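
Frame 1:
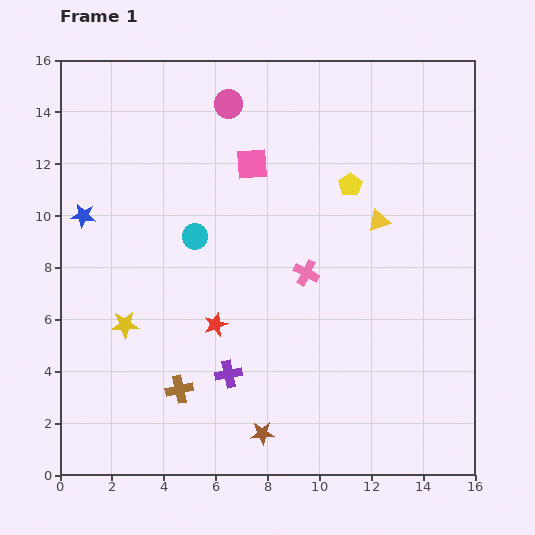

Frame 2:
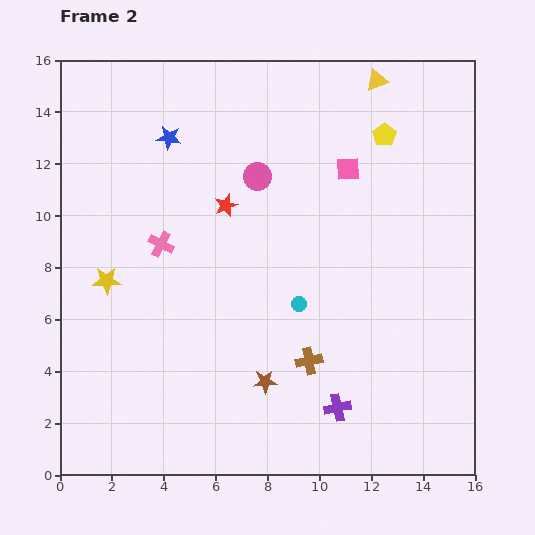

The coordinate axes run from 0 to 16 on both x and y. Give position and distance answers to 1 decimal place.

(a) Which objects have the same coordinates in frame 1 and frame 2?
none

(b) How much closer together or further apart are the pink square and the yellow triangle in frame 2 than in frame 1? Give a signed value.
-1.8

Distance in frame 1: 5.4. Distance in frame 2: 3.6.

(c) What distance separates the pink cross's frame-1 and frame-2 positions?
5.7

The pink cross moved from (9.5, 7.8) to (3.9, 8.9), a distance of √(5.6² + 1.1²) ≈ 5.7.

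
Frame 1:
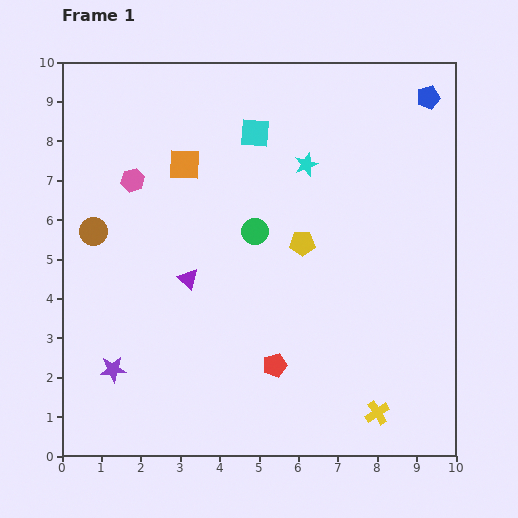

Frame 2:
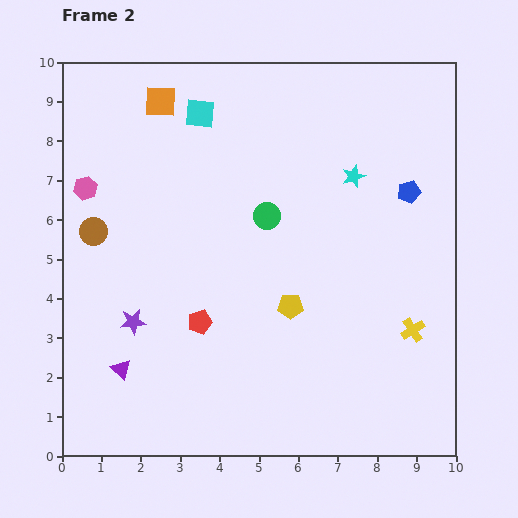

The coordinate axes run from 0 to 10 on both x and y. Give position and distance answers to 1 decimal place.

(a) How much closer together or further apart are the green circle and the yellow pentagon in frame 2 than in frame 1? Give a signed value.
+1.2

Distance in frame 1: 1.2. Distance in frame 2: 2.4.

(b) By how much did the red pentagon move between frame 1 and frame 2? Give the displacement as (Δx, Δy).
(-1.9, 1.1)

The red pentagon was at (5.4, 2.3) in frame 1 and (3.5, 3.4) in frame 2.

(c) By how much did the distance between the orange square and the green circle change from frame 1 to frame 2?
+1.5

Distance in frame 1: 2.5. Distance in frame 2: 4.0.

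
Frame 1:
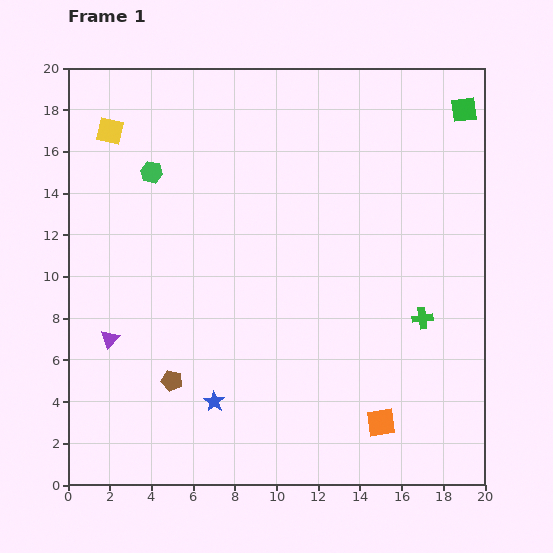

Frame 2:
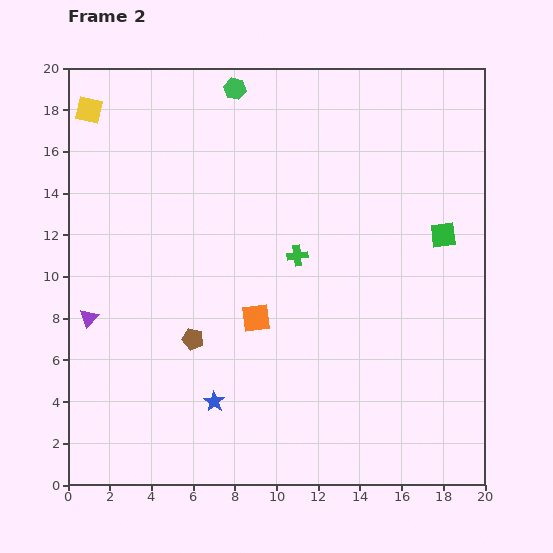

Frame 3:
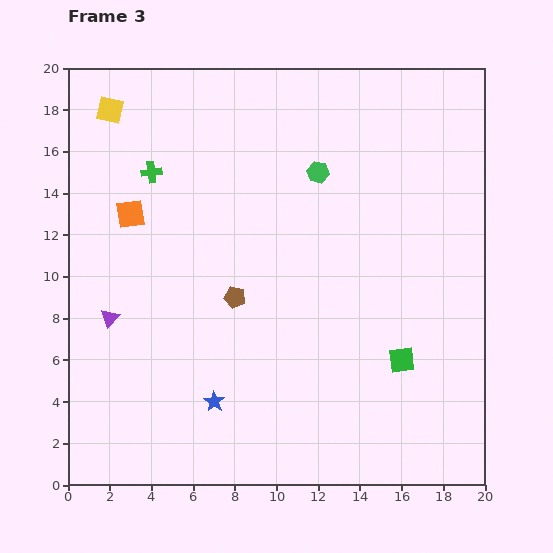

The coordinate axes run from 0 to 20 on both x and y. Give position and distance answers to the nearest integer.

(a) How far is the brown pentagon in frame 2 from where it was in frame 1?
2

The brown pentagon moved from (5, 5) to (6, 7), a distance of √(1² + 2²) ≈ 2.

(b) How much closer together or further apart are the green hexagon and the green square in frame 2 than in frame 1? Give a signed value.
-3

Distance in frame 1: 15. Distance in frame 2: 12.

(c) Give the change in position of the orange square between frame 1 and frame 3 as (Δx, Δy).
(-12, 10)

The orange square was at (15, 3) in frame 1 and (3, 13) in frame 3.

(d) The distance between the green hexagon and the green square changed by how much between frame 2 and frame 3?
-2

Distance in frame 2: 12. Distance in frame 3: 10.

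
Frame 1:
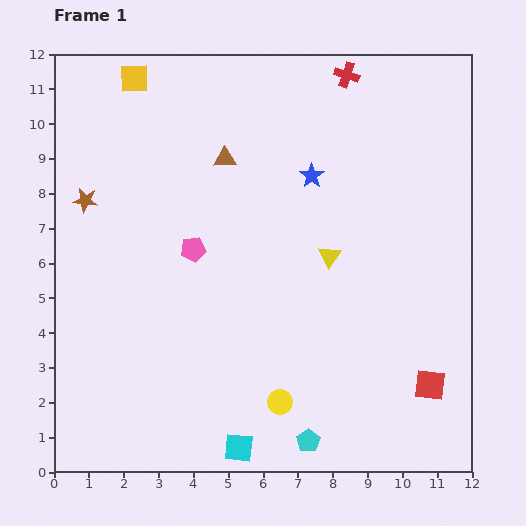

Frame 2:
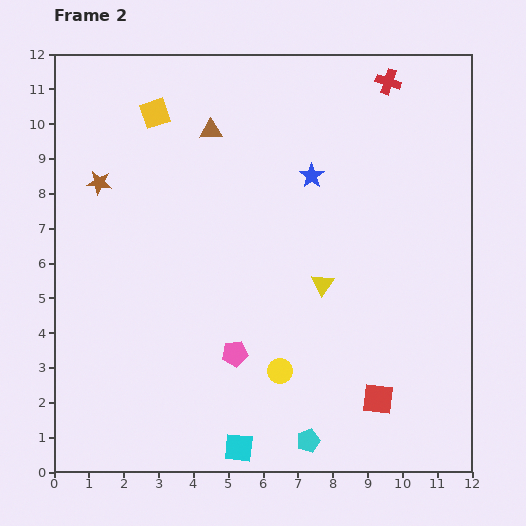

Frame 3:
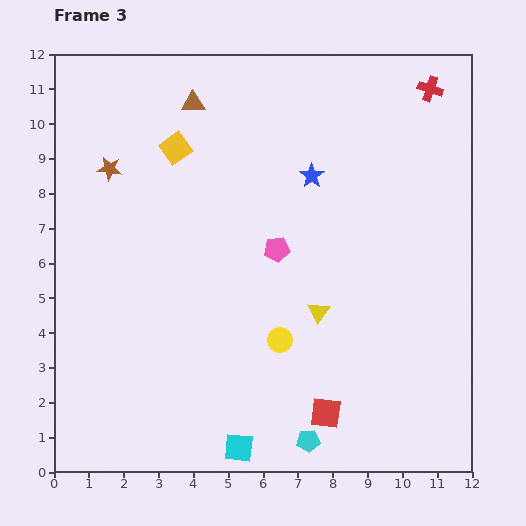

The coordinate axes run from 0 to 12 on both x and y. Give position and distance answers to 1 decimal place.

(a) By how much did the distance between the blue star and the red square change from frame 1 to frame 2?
-0.2

Distance in frame 1: 6.9. Distance in frame 2: 6.7.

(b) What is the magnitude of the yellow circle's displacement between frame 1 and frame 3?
1.8

The yellow circle moved from (6.5, 2.0) to (6.5, 3.8), a distance of √(0.0² + 1.8²) ≈ 1.8.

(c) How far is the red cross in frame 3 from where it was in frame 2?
1.2

The red cross moved from (9.6, 11.2) to (10.8, 11.0), a distance of √(1.2² + 0.2²) ≈ 1.2.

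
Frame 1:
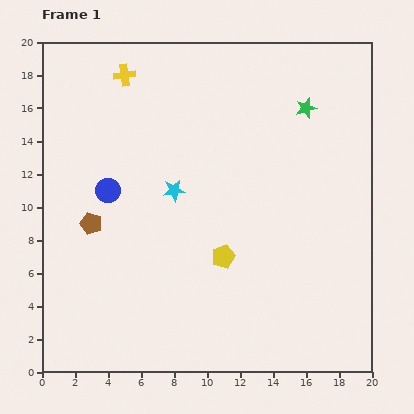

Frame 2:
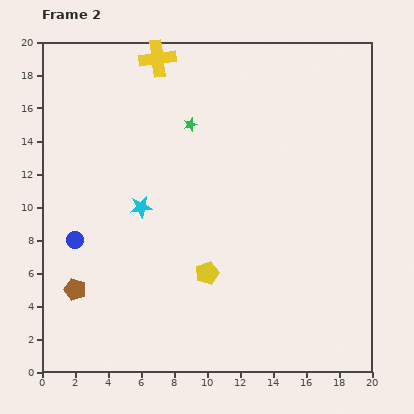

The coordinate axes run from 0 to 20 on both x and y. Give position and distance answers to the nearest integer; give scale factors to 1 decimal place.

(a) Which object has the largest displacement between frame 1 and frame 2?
the green star

(moved 7; next 4)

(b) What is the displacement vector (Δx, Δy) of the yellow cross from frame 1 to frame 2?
(2, 1)

The yellow cross was at (5, 18) in frame 1 and (7, 19) in frame 2.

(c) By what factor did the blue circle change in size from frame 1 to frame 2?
0.7×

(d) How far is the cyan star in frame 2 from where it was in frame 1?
2

The cyan star moved from (8, 11) to (6, 10), a distance of √(2² + 1²) ≈ 2.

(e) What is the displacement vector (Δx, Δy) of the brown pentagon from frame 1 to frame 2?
(-1, -4)

The brown pentagon was at (3, 9) in frame 1 and (2, 5) in frame 2.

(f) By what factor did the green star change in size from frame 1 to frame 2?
0.6×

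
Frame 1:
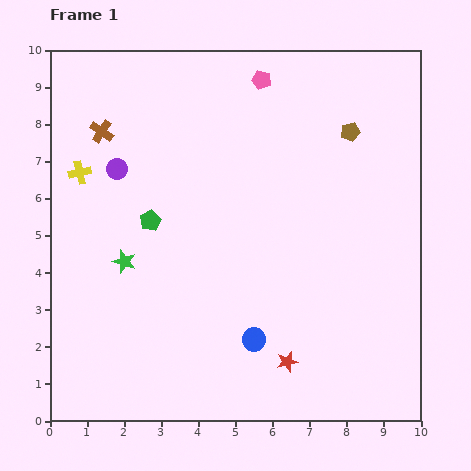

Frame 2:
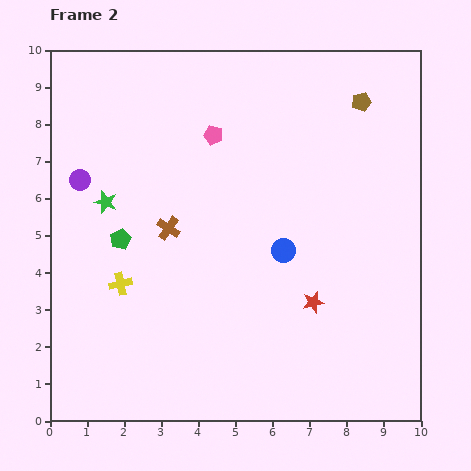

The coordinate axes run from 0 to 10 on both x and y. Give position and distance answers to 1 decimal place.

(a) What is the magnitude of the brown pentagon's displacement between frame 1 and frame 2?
0.9

The brown pentagon moved from (8.1, 7.8) to (8.4, 8.6), a distance of √(0.3² + 0.8²) ≈ 0.9.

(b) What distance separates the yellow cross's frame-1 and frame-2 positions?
3.2

The yellow cross moved from (0.8, 6.7) to (1.9, 3.7), a distance of √(1.1² + 3.0²) ≈ 3.2.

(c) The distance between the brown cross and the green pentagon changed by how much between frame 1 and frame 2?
-1.4

Distance in frame 1: 2.7. Distance in frame 2: 1.3.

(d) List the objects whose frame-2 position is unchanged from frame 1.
none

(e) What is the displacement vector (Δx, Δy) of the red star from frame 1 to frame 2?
(0.7, 1.6)

The red star was at (6.4, 1.6) in frame 1 and (7.1, 3.2) in frame 2.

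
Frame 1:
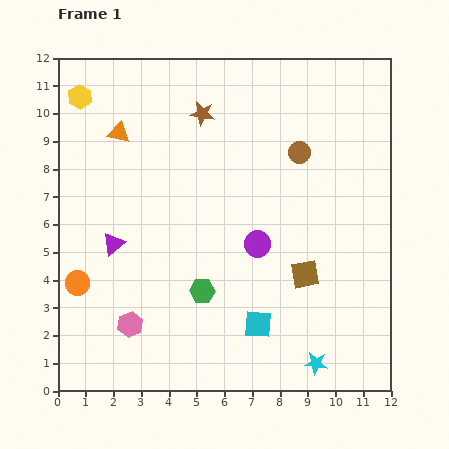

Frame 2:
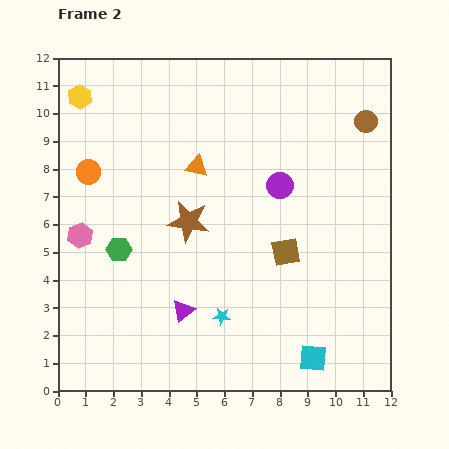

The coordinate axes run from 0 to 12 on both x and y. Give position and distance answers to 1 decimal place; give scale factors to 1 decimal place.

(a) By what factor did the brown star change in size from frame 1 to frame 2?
1.7×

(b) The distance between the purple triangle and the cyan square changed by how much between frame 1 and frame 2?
-1.0

Distance in frame 1: 6.0. Distance in frame 2: 5.0.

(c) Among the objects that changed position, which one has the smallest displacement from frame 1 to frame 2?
the brown square

(moved 1.1)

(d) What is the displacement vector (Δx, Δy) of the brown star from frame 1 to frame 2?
(-0.5, -3.9)

The brown star was at (5.2, 10.0) in frame 1 and (4.7, 6.1) in frame 2.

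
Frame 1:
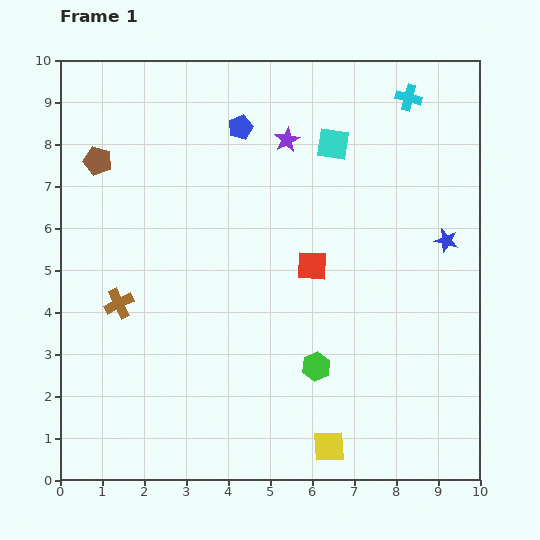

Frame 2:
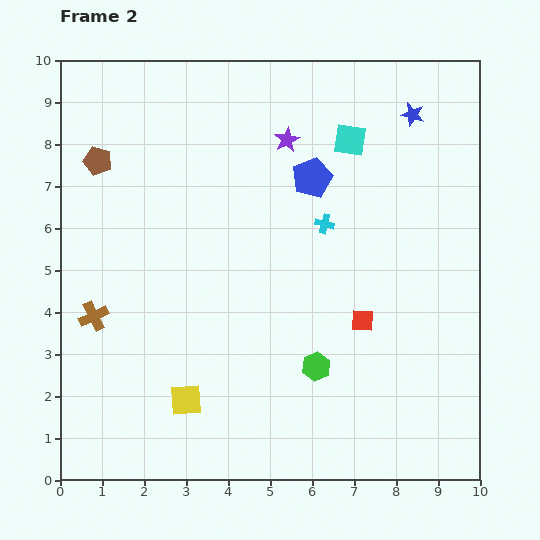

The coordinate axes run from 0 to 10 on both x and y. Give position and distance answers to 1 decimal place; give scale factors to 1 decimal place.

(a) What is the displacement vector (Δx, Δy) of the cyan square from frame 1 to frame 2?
(0.4, 0.1)

The cyan square was at (6.5, 8.0) in frame 1 and (6.9, 8.1) in frame 2.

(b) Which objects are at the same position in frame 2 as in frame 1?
the purple star, the brown pentagon, the green hexagon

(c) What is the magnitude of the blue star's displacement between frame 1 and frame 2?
3.1

The blue star moved from (9.2, 5.7) to (8.4, 8.7), a distance of √(0.8² + 3.0²) ≈ 3.1.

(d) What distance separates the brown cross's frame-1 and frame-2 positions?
0.7

The brown cross moved from (1.4, 4.2) to (0.8, 3.9), a distance of √(0.6² + 0.3²) ≈ 0.7.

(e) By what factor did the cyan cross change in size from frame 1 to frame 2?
0.7×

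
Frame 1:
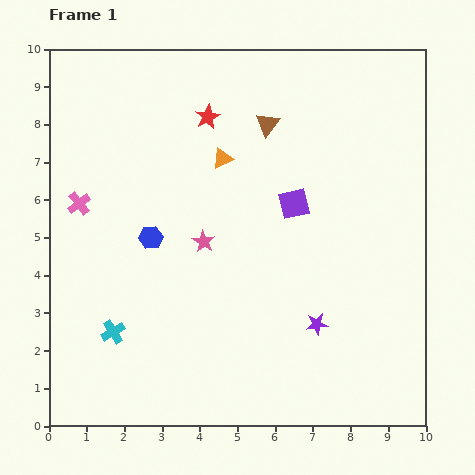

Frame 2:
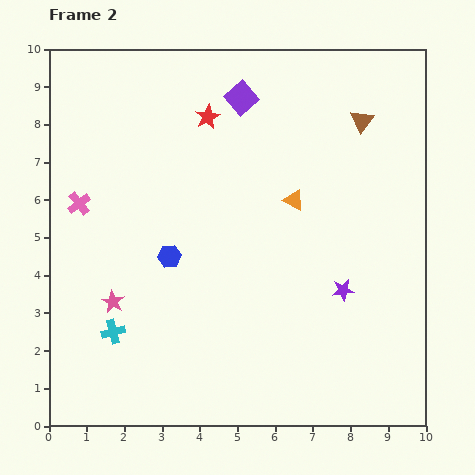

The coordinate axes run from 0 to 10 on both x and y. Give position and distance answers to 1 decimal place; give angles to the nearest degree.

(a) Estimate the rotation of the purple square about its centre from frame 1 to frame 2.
28° counter-clockwise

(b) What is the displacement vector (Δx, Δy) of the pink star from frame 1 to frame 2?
(-2.4, -1.6)

The pink star was at (4.1, 4.9) in frame 1 and (1.7, 3.3) in frame 2.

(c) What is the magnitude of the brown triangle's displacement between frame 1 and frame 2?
2.5

The brown triangle moved from (5.8, 8.0) to (8.3, 8.1), a distance of √(2.5² + 0.1²) ≈ 2.5.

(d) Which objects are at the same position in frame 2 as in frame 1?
the pink cross, the cyan cross, the red star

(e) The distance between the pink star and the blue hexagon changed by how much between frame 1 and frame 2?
+0.5

Distance in frame 1: 1.4. Distance in frame 2: 1.9.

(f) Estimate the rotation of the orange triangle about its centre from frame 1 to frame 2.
52° clockwise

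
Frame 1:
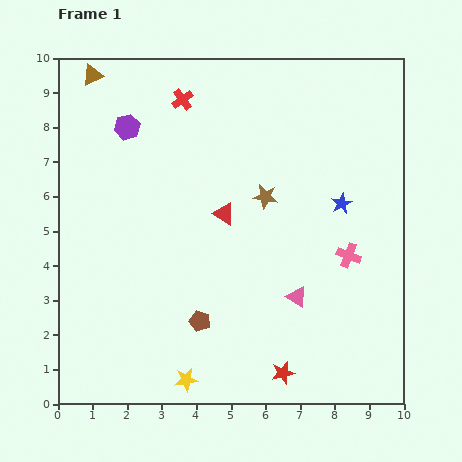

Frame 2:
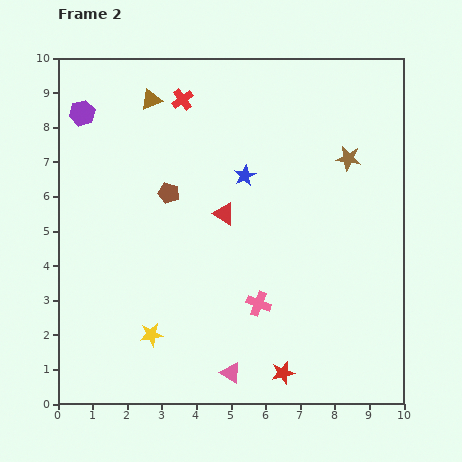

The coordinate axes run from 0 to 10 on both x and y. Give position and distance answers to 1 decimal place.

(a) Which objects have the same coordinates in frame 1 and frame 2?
the red cross, the red star, the red triangle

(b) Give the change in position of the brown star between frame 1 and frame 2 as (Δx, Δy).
(2.4, 1.1)

The brown star was at (6.0, 6.0) in frame 1 and (8.4, 7.1) in frame 2.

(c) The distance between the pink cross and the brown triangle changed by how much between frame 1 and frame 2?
-2.3

Distance in frame 1: 9.0. Distance in frame 2: 6.7.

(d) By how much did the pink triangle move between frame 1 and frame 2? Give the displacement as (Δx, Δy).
(-1.9, -2.2)

The pink triangle was at (6.9, 3.1) in frame 1 and (5.0, 0.9) in frame 2.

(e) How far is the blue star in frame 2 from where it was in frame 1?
2.9

The blue star moved from (8.2, 5.8) to (5.4, 6.6), a distance of √(2.8² + 0.8²) ≈ 2.9.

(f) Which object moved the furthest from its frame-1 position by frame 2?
the brown pentagon

(moved 3.8; next 3.0)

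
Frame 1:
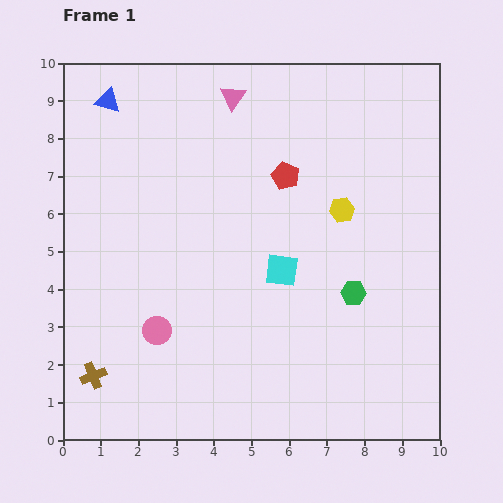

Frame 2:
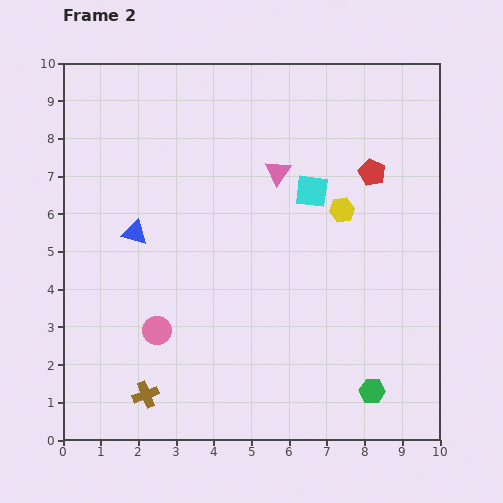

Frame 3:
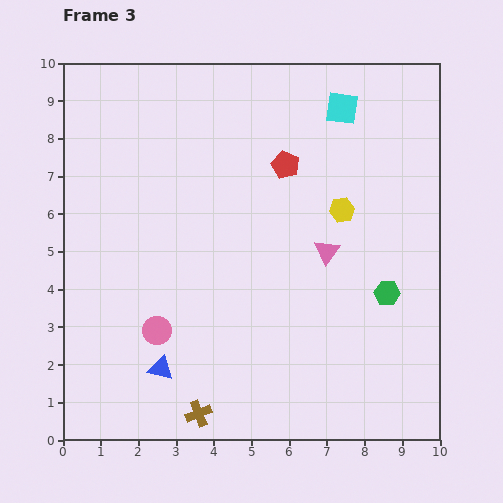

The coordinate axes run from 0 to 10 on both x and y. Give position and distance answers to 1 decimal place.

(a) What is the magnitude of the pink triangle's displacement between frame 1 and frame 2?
2.3

The pink triangle moved from (4.5, 9.1) to (5.7, 7.1), a distance of √(1.2² + 2.0²) ≈ 2.3.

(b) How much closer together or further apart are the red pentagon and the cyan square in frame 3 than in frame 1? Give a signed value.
-0.4

Distance in frame 1: 2.5. Distance in frame 3: 2.1.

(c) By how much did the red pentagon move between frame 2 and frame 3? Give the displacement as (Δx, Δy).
(-2.3, 0.2)

The red pentagon was at (8.2, 7.1) in frame 2 and (5.9, 7.3) in frame 3.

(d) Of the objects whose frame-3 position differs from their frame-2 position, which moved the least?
the brown cross

(moved 1.5)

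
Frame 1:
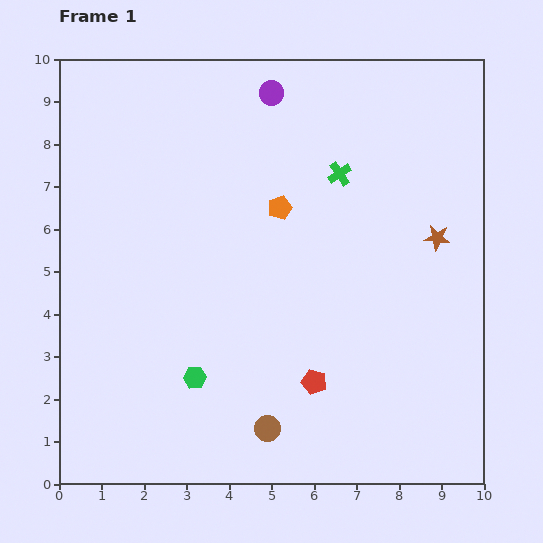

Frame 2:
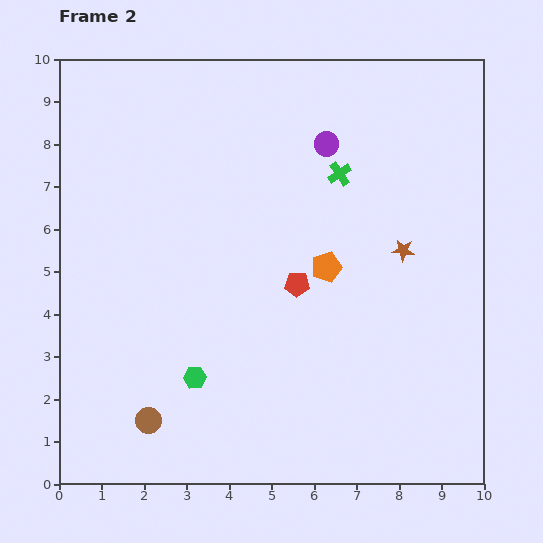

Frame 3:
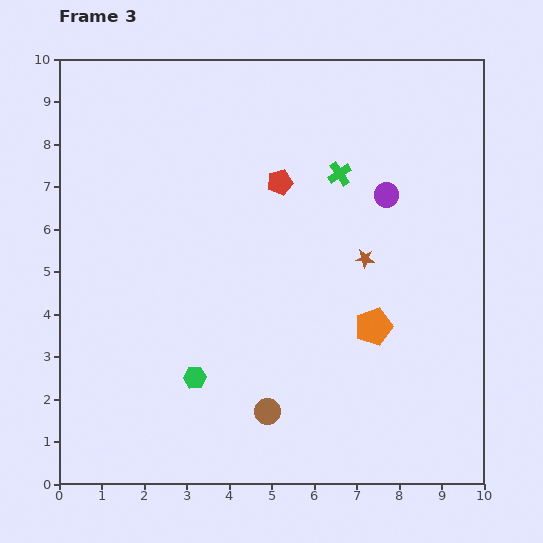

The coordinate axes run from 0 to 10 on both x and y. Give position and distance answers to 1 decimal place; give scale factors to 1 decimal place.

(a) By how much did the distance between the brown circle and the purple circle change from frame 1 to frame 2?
-0.2

Distance in frame 1: 7.9. Distance in frame 2: 7.7.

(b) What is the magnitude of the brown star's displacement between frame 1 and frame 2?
0.9

The brown star moved from (8.9, 5.8) to (8.1, 5.5), a distance of √(0.8² + 0.3²) ≈ 0.9.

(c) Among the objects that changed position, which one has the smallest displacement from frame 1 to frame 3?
the brown circle

(moved 0.4)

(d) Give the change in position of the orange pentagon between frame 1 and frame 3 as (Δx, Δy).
(2.2, -2.8)

The orange pentagon was at (5.2, 6.5) in frame 1 and (7.4, 3.7) in frame 3.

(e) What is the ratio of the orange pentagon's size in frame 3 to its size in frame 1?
1.6×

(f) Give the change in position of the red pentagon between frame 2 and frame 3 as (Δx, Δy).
(-0.4, 2.4)

The red pentagon was at (5.6, 4.7) in frame 2 and (5.2, 7.1) in frame 3.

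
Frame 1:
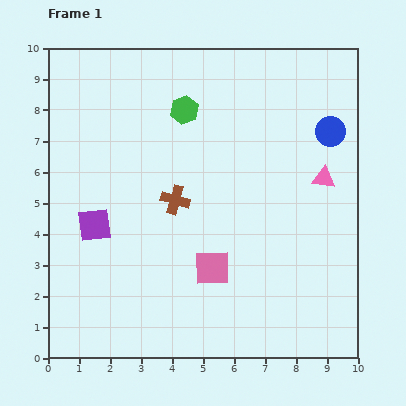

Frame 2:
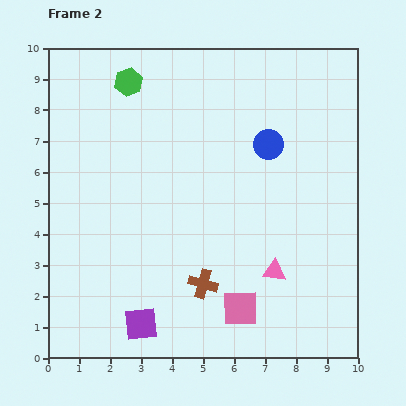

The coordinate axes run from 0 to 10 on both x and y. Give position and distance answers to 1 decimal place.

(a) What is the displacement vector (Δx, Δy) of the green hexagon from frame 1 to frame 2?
(-1.8, 0.9)

The green hexagon was at (4.4, 8.0) in frame 1 and (2.6, 8.9) in frame 2.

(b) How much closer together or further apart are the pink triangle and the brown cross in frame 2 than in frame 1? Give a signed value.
-2.6

Distance in frame 1: 4.9. Distance in frame 2: 2.3.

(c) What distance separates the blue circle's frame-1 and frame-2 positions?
2.0

The blue circle moved from (9.1, 7.3) to (7.1, 6.9), a distance of √(2.0² + 0.4²) ≈ 2.0.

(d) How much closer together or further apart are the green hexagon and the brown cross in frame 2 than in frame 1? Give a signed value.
+4.0

Distance in frame 1: 2.9. Distance in frame 2: 6.9.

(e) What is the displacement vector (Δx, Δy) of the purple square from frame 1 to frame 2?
(1.5, -3.2)

The purple square was at (1.5, 4.3) in frame 1 and (3.0, 1.1) in frame 2.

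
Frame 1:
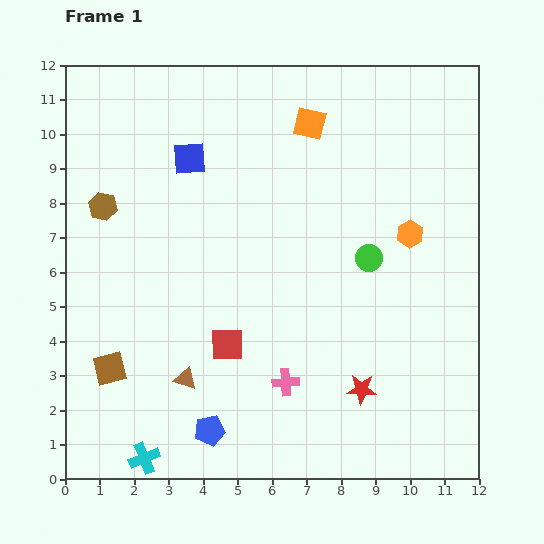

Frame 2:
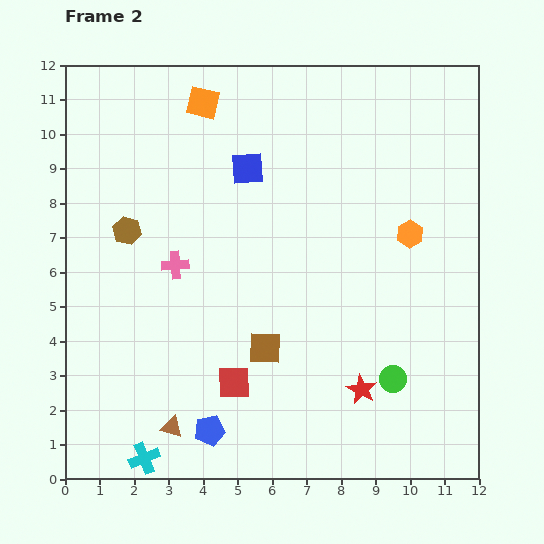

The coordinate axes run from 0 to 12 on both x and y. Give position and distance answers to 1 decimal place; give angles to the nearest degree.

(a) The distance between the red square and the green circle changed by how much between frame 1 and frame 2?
-0.2

Distance in frame 1: 4.8. Distance in frame 2: 4.6.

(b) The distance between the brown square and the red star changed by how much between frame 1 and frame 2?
-4.3

Distance in frame 1: 7.3. Distance in frame 2: 3.0.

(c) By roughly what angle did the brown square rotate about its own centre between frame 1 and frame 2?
17° clockwise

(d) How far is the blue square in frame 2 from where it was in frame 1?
1.7

The blue square moved from (3.6, 9.3) to (5.3, 9.0), a distance of √(1.7² + 0.3²) ≈ 1.7.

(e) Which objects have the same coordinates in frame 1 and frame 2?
the blue pentagon, the orange hexagon, the cyan cross, the red star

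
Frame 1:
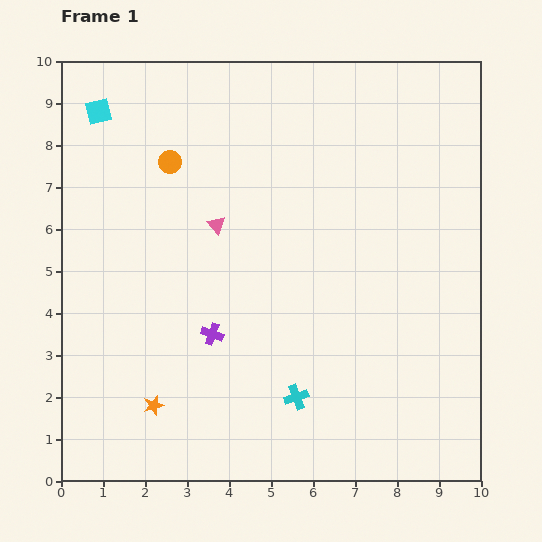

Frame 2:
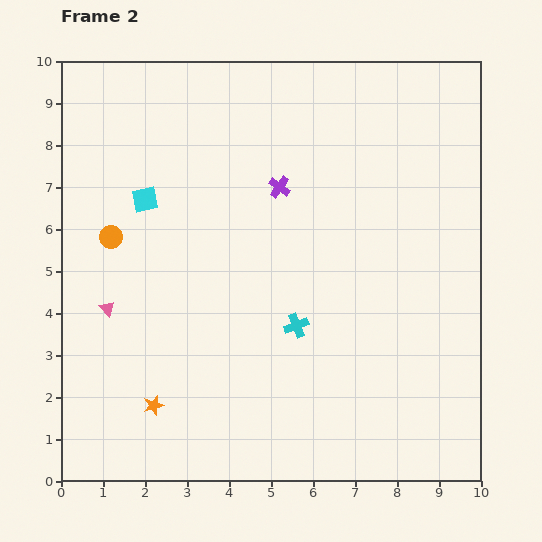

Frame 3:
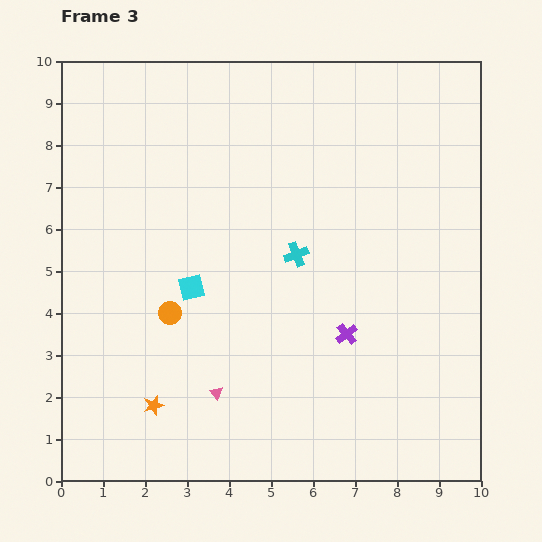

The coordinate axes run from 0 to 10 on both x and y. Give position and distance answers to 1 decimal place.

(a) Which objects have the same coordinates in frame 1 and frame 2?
the orange star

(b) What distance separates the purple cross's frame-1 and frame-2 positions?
3.8

The purple cross moved from (3.6, 3.5) to (5.2, 7.0), a distance of √(1.6² + 3.5²) ≈ 3.8.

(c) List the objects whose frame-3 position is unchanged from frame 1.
the orange star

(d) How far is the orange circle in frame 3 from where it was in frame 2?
2.3

The orange circle moved from (1.2, 5.8) to (2.6, 4.0), a distance of √(1.4² + 1.8²) ≈ 2.3.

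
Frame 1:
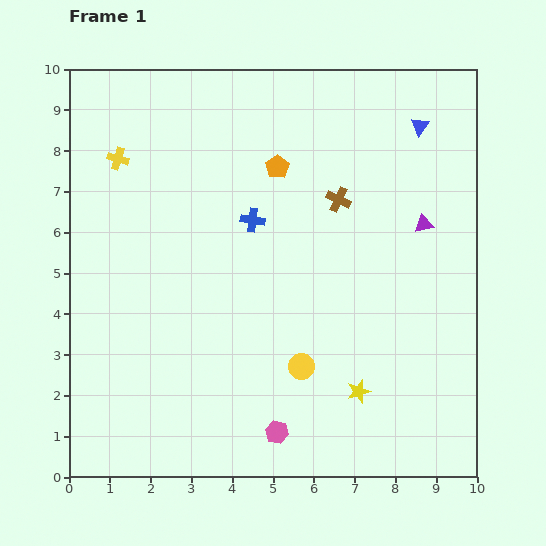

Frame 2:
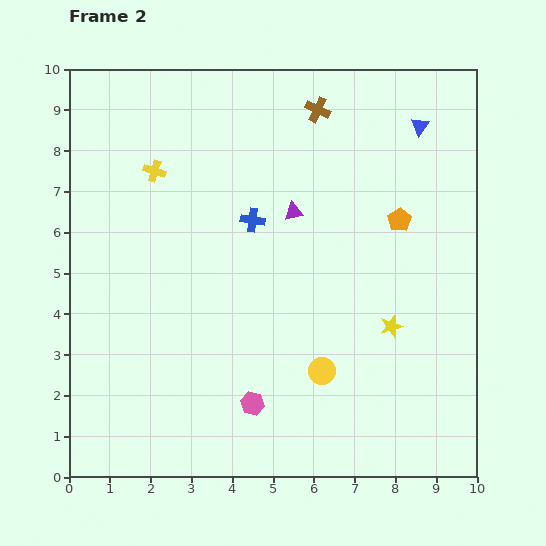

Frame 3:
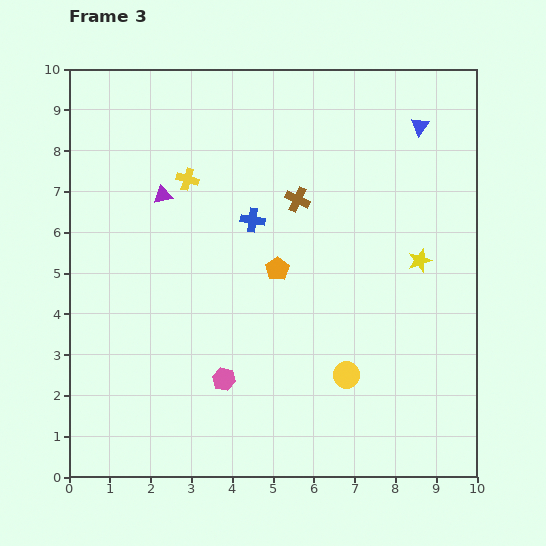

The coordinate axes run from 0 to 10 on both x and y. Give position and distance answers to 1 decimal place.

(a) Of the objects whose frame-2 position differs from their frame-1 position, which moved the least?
the yellow circle

(moved 0.5)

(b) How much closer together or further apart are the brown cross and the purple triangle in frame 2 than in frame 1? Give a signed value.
+0.4

Distance in frame 1: 2.2. Distance in frame 2: 2.6.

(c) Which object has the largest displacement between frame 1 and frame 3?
the purple triangle

(moved 6.4; next 3.5)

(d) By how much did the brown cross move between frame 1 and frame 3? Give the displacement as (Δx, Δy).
(-1.0, 0.0)

The brown cross was at (6.6, 6.8) in frame 1 and (5.6, 6.8) in frame 3.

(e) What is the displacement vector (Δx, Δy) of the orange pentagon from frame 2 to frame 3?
(-3.0, -1.2)

The orange pentagon was at (8.1, 6.3) in frame 2 and (5.1, 5.1) in frame 3.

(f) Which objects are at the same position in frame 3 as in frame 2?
the blue cross, the blue triangle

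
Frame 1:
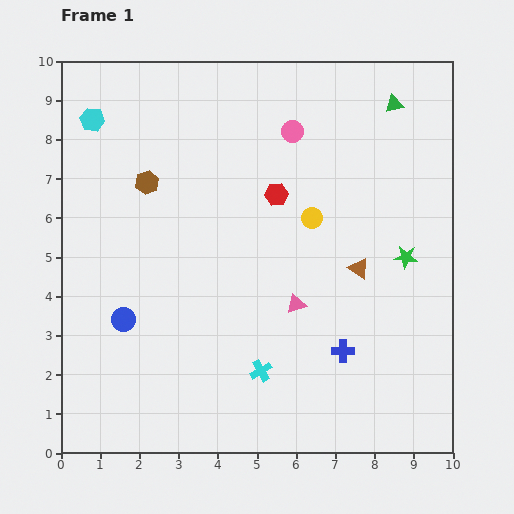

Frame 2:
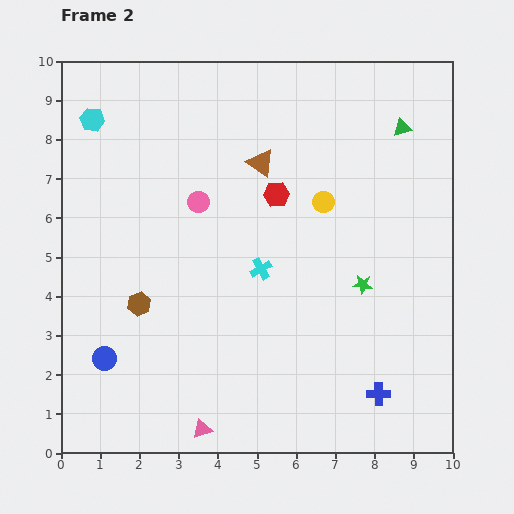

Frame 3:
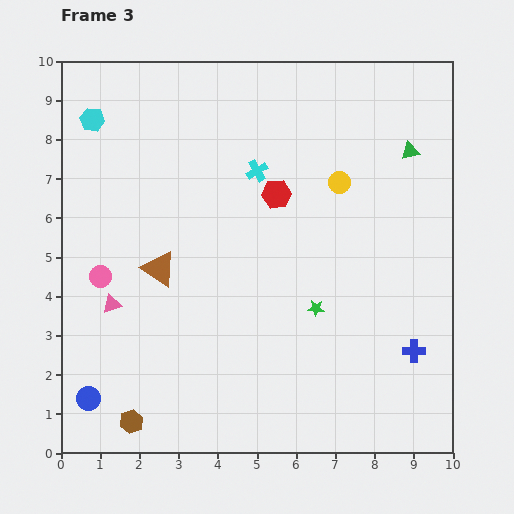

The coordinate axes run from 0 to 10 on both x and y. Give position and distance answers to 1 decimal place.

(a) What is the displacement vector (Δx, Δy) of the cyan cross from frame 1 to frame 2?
(0.0, 2.6)

The cyan cross was at (5.1, 2.1) in frame 1 and (5.1, 4.7) in frame 2.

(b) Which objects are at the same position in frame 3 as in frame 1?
the red hexagon, the cyan hexagon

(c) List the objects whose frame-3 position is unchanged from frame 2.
the red hexagon, the cyan hexagon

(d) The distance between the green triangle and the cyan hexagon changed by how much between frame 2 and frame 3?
+0.2

Distance in frame 2: 7.9. Distance in frame 3: 8.1.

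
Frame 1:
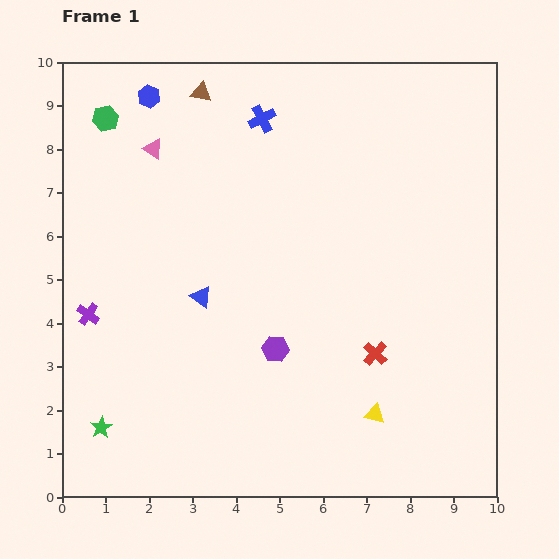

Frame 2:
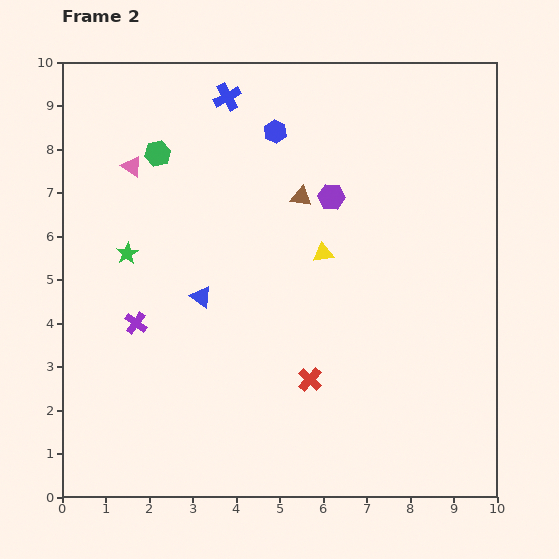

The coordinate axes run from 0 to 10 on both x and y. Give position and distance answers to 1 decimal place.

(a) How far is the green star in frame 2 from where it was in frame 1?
4.0

The green star moved from (0.9, 1.6) to (1.5, 5.6), a distance of √(0.6² + 4.0²) ≈ 4.0.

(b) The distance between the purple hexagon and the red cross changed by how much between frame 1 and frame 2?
+1.9

Distance in frame 1: 2.3. Distance in frame 2: 4.2.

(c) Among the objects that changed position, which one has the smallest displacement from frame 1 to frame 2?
the pink triangle

(moved 0.6)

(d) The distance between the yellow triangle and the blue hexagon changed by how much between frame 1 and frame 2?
-6.0

Distance in frame 1: 9.0. Distance in frame 2: 3.0.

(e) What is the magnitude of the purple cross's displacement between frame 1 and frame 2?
1.1

The purple cross moved from (0.6, 4.2) to (1.7, 4.0), a distance of √(1.1² + 0.2²) ≈ 1.1.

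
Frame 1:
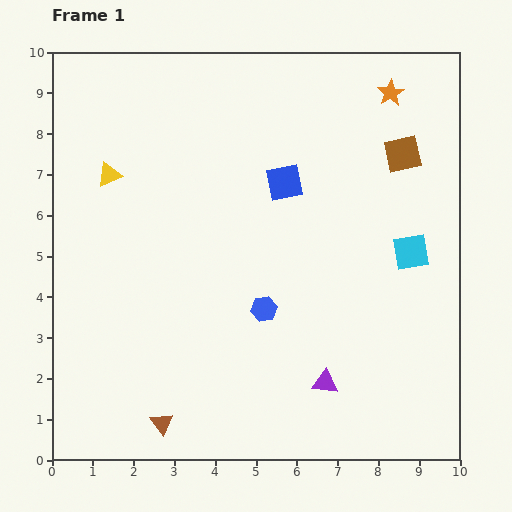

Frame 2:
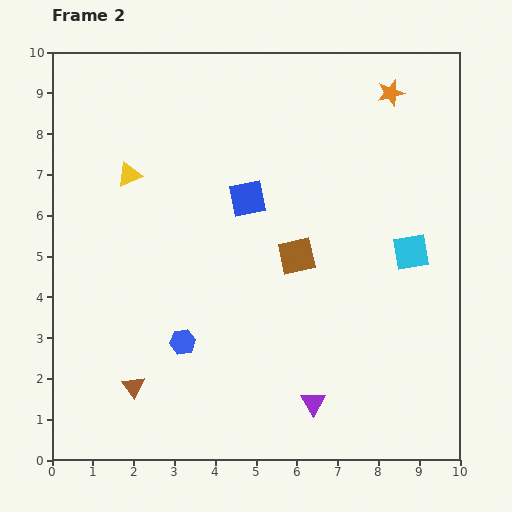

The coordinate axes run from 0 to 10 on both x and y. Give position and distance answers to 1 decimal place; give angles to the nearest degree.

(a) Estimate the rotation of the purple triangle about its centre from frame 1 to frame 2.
54° clockwise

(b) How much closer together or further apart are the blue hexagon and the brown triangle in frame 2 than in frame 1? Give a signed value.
-2.2

Distance in frame 1: 3.8. Distance in frame 2: 1.6.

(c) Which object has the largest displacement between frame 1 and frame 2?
the brown square

(moved 3.6; next 2.2)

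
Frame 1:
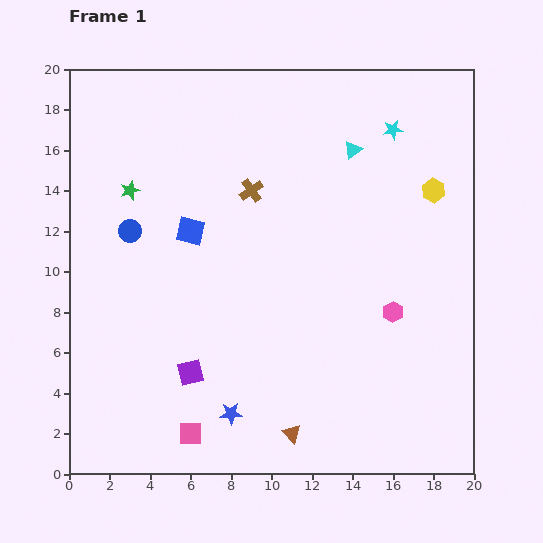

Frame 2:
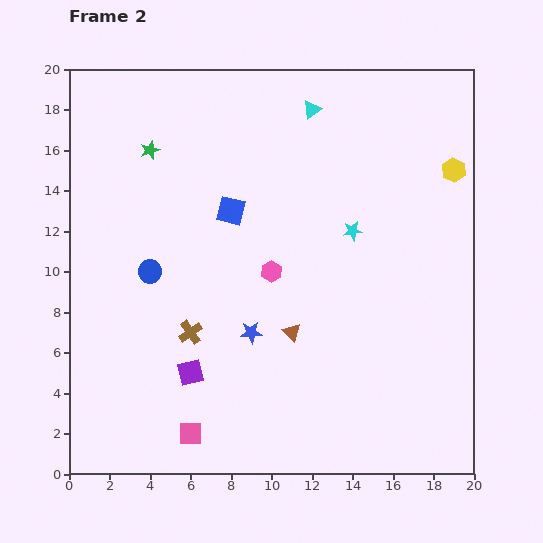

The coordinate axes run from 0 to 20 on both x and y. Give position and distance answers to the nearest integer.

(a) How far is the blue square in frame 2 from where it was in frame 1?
2

The blue square moved from (6, 12) to (8, 13), a distance of √(2² + 1²) ≈ 2.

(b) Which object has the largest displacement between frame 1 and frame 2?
the brown cross

(moved 8; next 6)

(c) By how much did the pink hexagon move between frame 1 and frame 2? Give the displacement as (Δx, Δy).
(-6, 2)

The pink hexagon was at (16, 8) in frame 1 and (10, 10) in frame 2.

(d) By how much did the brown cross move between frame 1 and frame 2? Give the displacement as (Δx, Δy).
(-3, -7)

The brown cross was at (9, 14) in frame 1 and (6, 7) in frame 2.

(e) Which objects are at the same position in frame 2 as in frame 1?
the purple square, the pink square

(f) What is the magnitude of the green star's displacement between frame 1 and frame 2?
2

The green star moved from (3, 14) to (4, 16), a distance of √(1² + 2²) ≈ 2.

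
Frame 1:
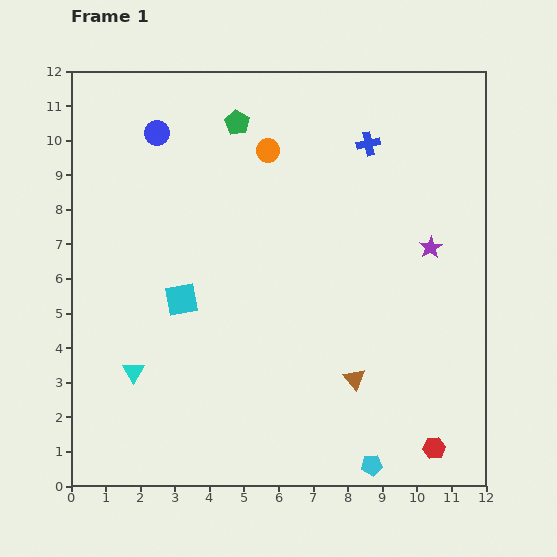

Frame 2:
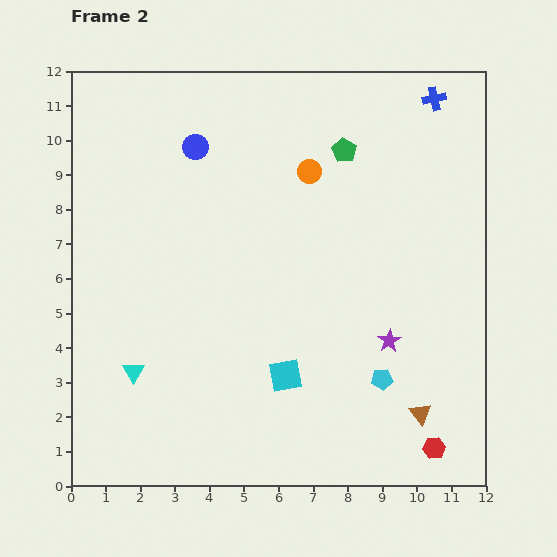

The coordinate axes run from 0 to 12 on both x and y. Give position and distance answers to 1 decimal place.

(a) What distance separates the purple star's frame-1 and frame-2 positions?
3.0

The purple star moved from (10.4, 6.9) to (9.2, 4.2), a distance of √(1.2² + 2.7²) ≈ 3.0.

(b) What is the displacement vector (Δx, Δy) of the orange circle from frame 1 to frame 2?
(1.2, -0.6)

The orange circle was at (5.7, 9.7) in frame 1 and (6.9, 9.1) in frame 2.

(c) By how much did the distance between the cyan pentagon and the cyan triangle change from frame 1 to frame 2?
-0.2

Distance in frame 1: 7.4. Distance in frame 2: 7.2.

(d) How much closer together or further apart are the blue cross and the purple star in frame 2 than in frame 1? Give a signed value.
+3.6

Distance in frame 1: 3.5. Distance in frame 2: 7.1.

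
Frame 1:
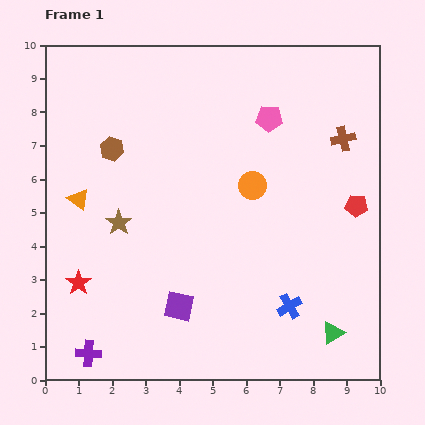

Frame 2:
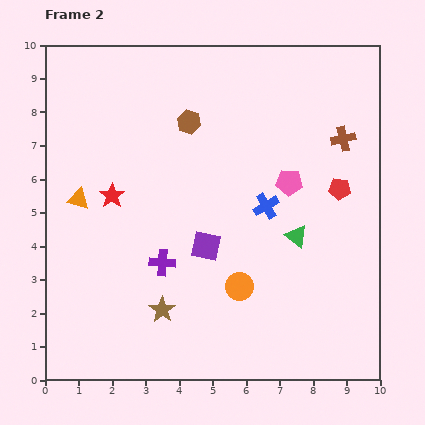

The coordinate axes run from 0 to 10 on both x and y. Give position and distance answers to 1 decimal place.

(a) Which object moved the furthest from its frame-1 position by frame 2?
the purple cross

(moved 3.5; next 3.1)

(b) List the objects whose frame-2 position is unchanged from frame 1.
the brown cross, the orange triangle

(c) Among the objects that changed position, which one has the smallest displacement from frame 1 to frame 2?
the red pentagon

(moved 0.7)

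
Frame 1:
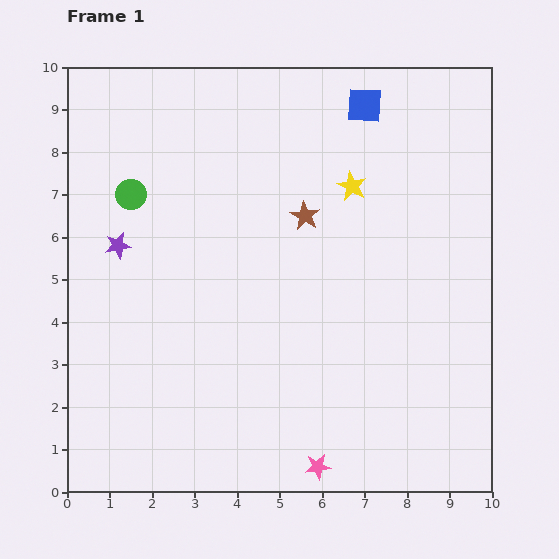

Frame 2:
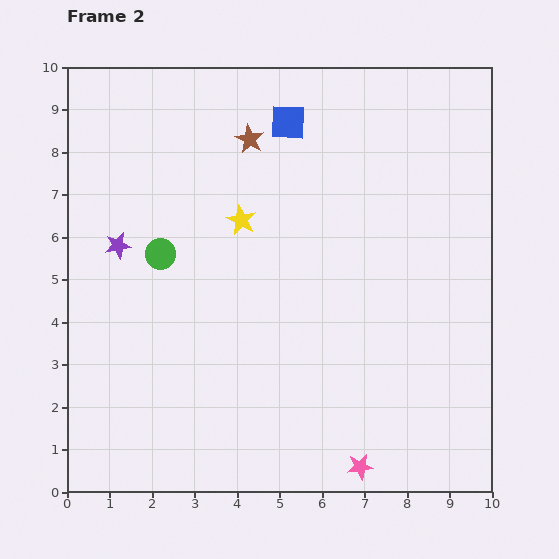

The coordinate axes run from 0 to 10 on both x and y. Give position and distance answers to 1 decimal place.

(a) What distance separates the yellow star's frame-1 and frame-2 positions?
2.7

The yellow star moved from (6.7, 7.2) to (4.1, 6.4), a distance of √(2.6² + 0.8²) ≈ 2.7.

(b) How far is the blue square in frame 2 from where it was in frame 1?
1.8

The blue square moved from (7.0, 9.1) to (5.2, 8.7), a distance of √(1.8² + 0.4²) ≈ 1.8.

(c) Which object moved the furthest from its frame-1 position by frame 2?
the yellow star

(moved 2.7; next 2.2)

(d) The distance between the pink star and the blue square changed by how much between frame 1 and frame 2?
-0.3

Distance in frame 1: 8.6. Distance in frame 2: 8.3.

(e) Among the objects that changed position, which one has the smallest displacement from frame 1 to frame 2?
the pink star

(moved 1.0)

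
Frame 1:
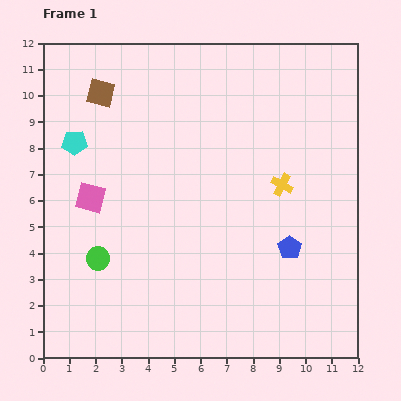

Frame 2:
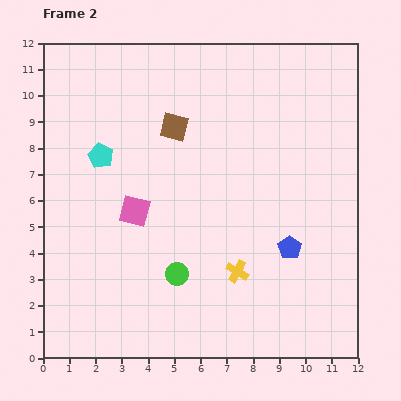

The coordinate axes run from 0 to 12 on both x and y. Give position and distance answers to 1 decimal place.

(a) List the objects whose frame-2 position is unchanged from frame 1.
the blue pentagon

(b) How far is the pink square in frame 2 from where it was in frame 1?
1.8

The pink square moved from (1.8, 6.1) to (3.5, 5.6), a distance of √(1.7² + 0.5²) ≈ 1.8.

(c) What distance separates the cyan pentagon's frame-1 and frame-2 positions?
1.1

The cyan pentagon moved from (1.2, 8.2) to (2.2, 7.7), a distance of √(1.0² + 0.5²) ≈ 1.1.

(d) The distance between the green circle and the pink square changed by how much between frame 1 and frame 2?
+0.6

Distance in frame 1: 2.3. Distance in frame 2: 2.9.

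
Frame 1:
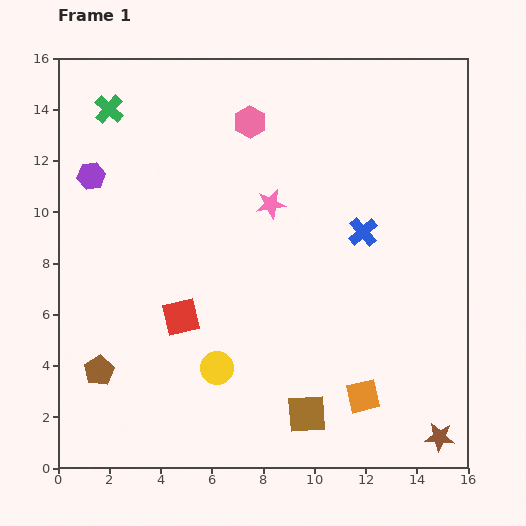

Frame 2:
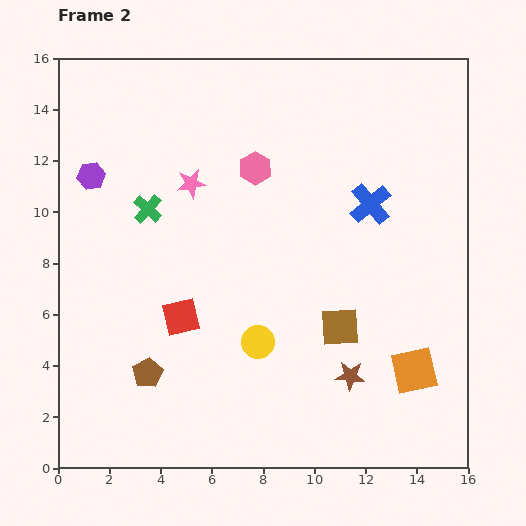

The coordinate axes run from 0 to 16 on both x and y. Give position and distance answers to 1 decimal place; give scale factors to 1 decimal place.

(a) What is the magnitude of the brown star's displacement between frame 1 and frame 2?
4.2

The brown star moved from (14.9, 1.2) to (11.4, 3.6), a distance of √(3.5² + 2.4²) ≈ 4.2.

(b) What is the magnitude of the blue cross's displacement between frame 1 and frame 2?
1.1

The blue cross moved from (11.9, 9.2) to (12.2, 10.3), a distance of √(0.3² + 1.1²) ≈ 1.1.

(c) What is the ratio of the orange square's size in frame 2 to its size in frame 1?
1.4×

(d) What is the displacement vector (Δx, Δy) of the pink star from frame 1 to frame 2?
(-3.1, 0.8)

The pink star was at (8.3, 10.3) in frame 1 and (5.2, 11.1) in frame 2.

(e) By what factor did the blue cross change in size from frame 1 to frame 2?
1.4×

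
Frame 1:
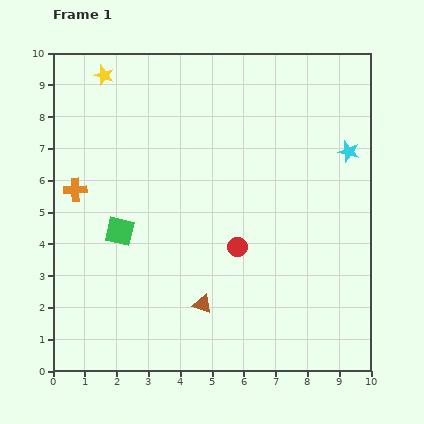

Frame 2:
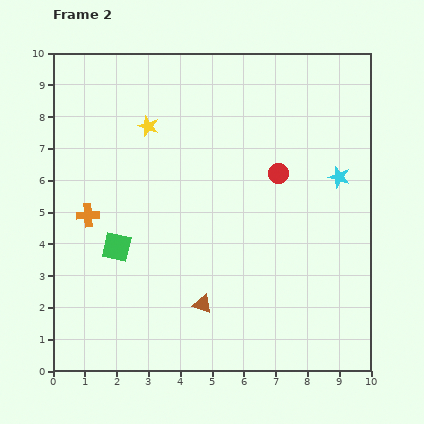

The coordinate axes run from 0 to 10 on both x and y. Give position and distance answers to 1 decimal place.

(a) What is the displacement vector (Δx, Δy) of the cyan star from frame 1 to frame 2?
(-0.3, -0.8)

The cyan star was at (9.3, 6.9) in frame 1 and (9.0, 6.1) in frame 2.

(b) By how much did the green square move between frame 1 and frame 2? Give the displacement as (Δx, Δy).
(-0.1, -0.5)

The green square was at (2.1, 4.4) in frame 1 and (2.0, 3.9) in frame 2.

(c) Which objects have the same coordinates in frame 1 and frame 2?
the brown triangle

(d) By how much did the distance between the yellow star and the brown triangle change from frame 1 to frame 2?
-1.9

Distance in frame 1: 7.8. Distance in frame 2: 5.9.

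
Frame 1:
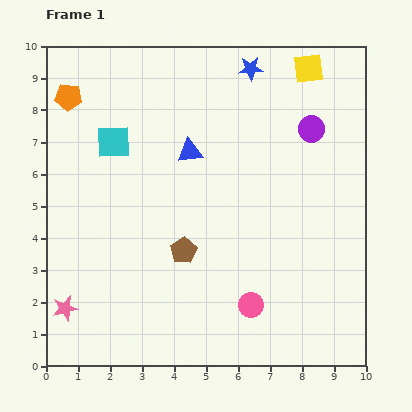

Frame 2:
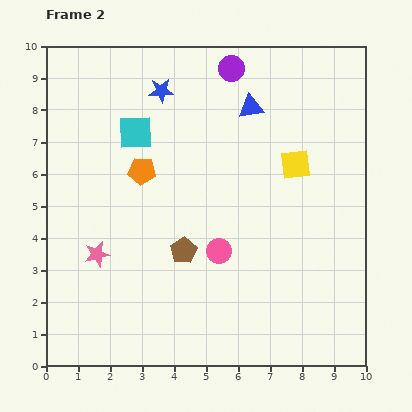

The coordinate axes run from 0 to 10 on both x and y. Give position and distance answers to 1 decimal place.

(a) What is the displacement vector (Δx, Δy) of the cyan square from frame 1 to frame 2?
(0.7, 0.3)

The cyan square was at (2.1, 7.0) in frame 1 and (2.8, 7.3) in frame 2.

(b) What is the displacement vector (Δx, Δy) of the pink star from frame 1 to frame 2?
(1.0, 1.7)

The pink star was at (0.6, 1.8) in frame 1 and (1.6, 3.5) in frame 2.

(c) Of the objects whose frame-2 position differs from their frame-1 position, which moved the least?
the cyan square

(moved 0.8)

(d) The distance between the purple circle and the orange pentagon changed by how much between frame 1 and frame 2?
-3.4

Distance in frame 1: 7.7. Distance in frame 2: 4.3.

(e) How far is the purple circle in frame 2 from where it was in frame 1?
3.1

The purple circle moved from (8.3, 7.4) to (5.8, 9.3), a distance of √(2.5² + 1.9²) ≈ 3.1.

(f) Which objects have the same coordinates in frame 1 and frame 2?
the brown pentagon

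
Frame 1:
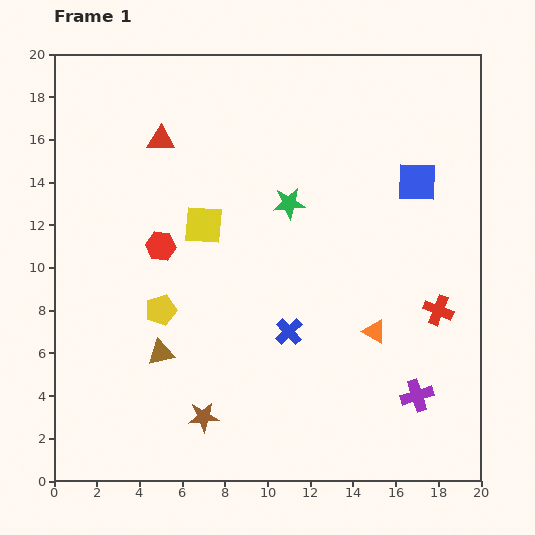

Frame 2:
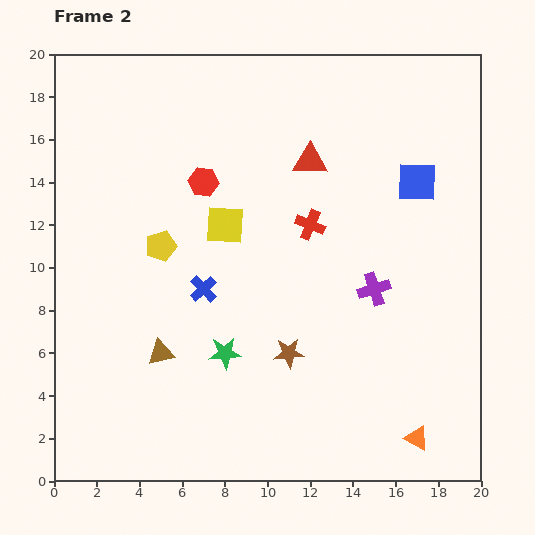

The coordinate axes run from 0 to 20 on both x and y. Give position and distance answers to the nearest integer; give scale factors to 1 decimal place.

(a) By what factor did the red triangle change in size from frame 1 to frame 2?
1.3×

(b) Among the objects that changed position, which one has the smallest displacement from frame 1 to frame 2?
the yellow square

(moved 1)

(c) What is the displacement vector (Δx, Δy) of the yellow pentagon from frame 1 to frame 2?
(0, 3)

The yellow pentagon was at (5, 8) in frame 1 and (5, 11) in frame 2.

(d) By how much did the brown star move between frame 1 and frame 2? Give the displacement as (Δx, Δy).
(4, 3)

The brown star was at (7, 3) in frame 1 and (11, 6) in frame 2.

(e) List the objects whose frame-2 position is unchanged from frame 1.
the brown triangle, the blue square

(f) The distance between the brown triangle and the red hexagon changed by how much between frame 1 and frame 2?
+3

Distance in frame 1: 5. Distance in frame 2: 8.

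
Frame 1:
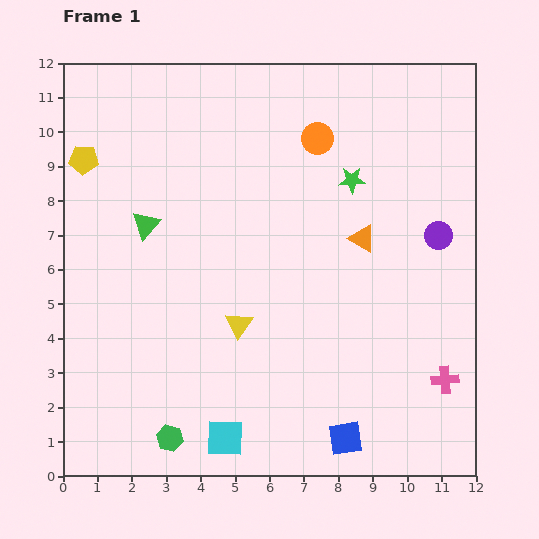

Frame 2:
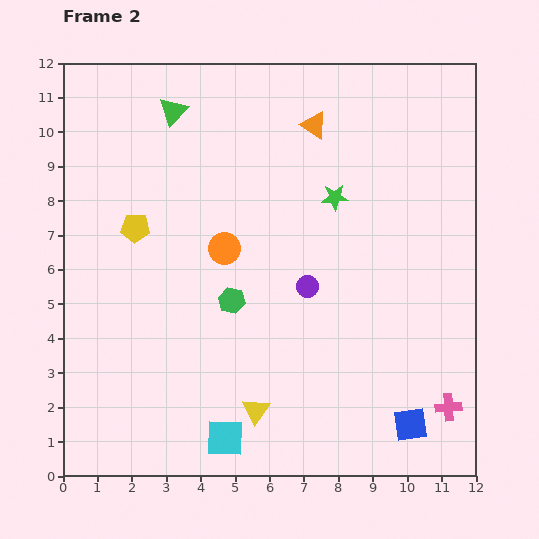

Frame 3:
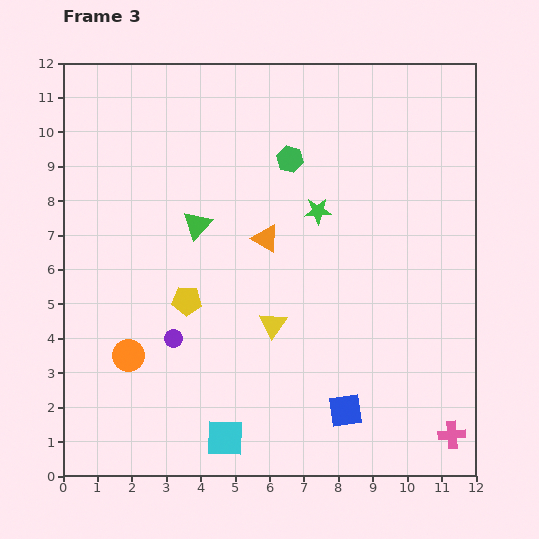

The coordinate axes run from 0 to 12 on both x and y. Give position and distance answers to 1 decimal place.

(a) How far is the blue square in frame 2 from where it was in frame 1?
1.9

The blue square moved from (8.2, 1.1) to (10.1, 1.5), a distance of √(1.9² + 0.4²) ≈ 1.9.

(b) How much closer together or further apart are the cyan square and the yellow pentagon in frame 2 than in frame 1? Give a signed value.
-2.5

Distance in frame 1: 9.1. Distance in frame 2: 6.6.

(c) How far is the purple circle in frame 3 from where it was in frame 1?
8.3

The purple circle moved from (10.9, 7.0) to (3.2, 4.0), a distance of √(7.7² + 3.0²) ≈ 8.3.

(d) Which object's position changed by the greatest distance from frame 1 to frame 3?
the green hexagon

(moved 8.8; next 8.4)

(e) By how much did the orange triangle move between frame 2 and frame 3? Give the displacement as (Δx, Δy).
(-1.4, -3.3)

The orange triangle was at (7.3, 10.2) in frame 2 and (5.9, 6.9) in frame 3.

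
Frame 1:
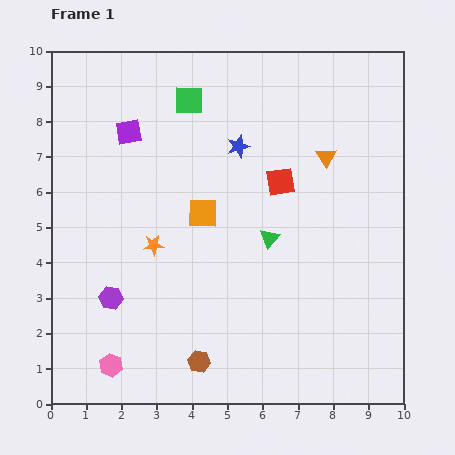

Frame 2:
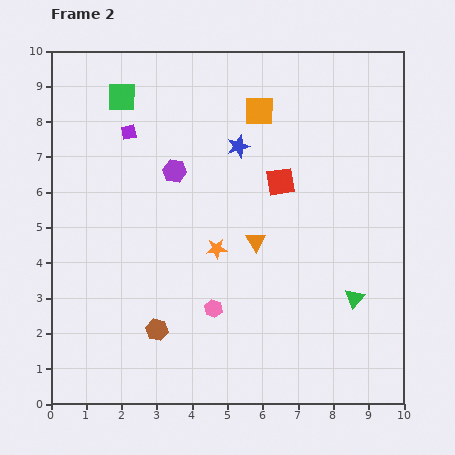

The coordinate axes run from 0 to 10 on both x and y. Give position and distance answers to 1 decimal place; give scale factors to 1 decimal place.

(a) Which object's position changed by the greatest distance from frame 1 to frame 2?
the purple hexagon

(moved 4.0; next 3.3)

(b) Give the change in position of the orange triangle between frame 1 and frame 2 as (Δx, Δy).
(-2.0, -2.4)

The orange triangle was at (7.8, 7.0) in frame 1 and (5.8, 4.6) in frame 2.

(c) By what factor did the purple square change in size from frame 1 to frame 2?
0.6×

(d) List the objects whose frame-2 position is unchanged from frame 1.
the blue star, the red square, the purple square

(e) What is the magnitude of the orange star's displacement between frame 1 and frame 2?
1.8

The orange star moved from (2.9, 4.5) to (4.7, 4.4), a distance of √(1.8² + 0.1²) ≈ 1.8.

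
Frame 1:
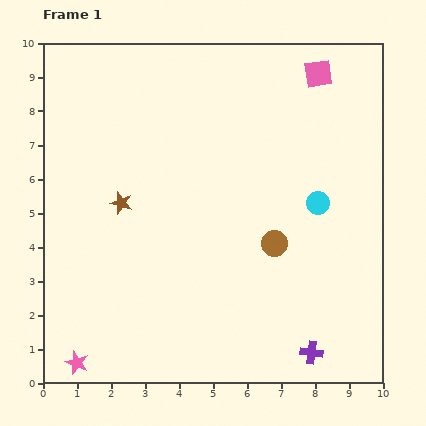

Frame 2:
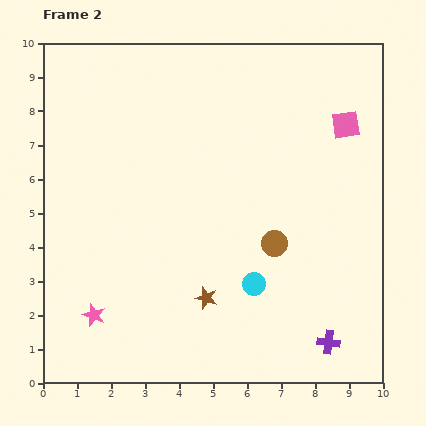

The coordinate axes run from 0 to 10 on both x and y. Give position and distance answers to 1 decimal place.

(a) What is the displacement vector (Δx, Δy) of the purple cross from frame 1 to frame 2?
(0.5, 0.3)

The purple cross was at (7.9, 0.9) in frame 1 and (8.4, 1.2) in frame 2.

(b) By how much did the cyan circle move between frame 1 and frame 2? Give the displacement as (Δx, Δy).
(-1.9, -2.4)

The cyan circle was at (8.1, 5.3) in frame 1 and (6.2, 2.9) in frame 2.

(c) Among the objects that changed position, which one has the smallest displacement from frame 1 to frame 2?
the purple cross

(moved 0.6)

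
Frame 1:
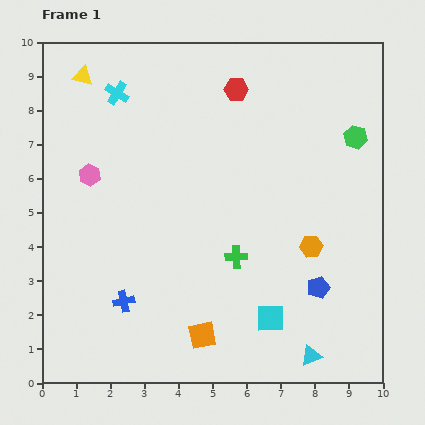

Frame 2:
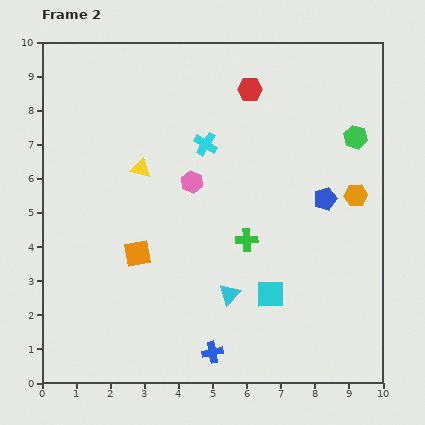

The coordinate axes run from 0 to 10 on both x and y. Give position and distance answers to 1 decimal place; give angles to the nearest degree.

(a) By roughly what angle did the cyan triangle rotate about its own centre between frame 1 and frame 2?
25° counter-clockwise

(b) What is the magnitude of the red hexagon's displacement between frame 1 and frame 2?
0.4

The red hexagon moved from (5.7, 8.6) to (6.1, 8.6), a distance of √(0.4² + 0.0²) ≈ 0.4.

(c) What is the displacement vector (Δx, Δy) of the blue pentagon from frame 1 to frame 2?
(0.2, 2.6)

The blue pentagon was at (8.1, 2.8) in frame 1 and (8.3, 5.4) in frame 2.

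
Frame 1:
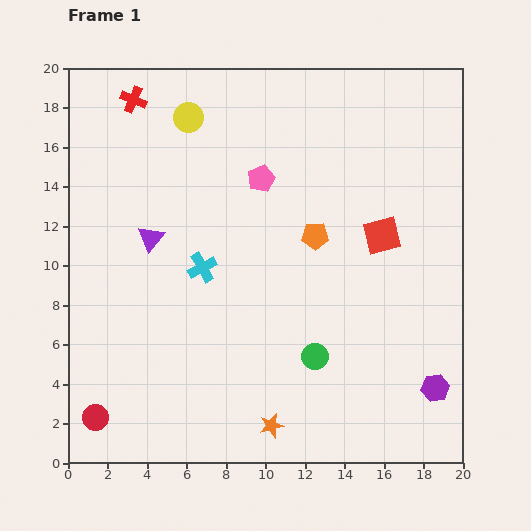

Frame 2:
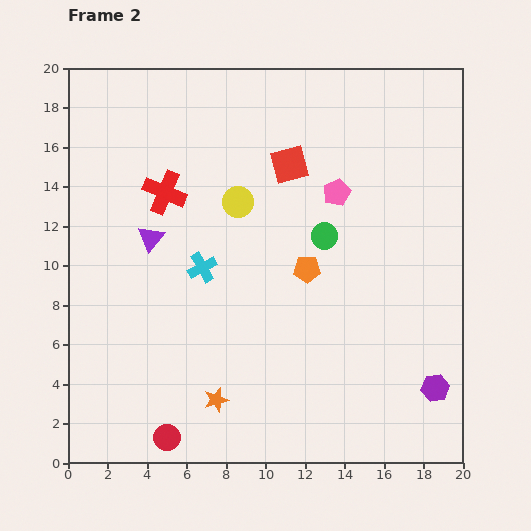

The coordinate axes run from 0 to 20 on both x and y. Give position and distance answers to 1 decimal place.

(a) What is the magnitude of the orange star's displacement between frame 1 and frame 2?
3.1

The orange star moved from (10.3, 1.9) to (7.5, 3.2), a distance of √(2.8² + 1.3²) ≈ 3.1.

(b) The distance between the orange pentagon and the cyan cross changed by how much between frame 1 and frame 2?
-0.6

Distance in frame 1: 5.9. Distance in frame 2: 5.3.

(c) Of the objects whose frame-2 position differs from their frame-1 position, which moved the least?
the orange pentagon

(moved 1.7)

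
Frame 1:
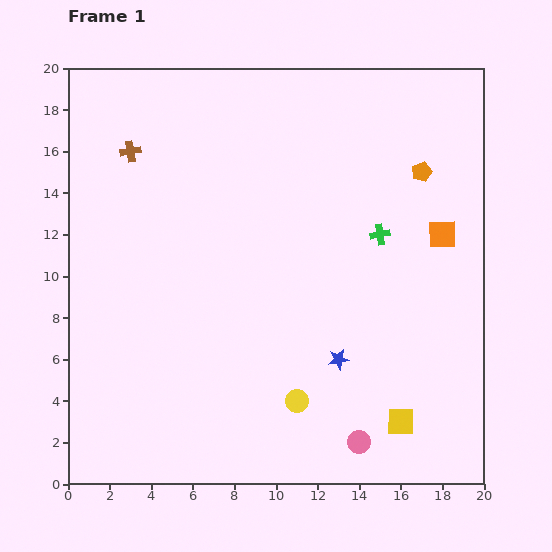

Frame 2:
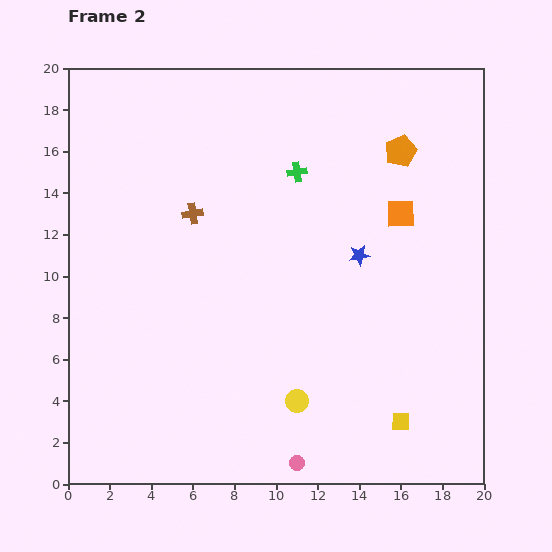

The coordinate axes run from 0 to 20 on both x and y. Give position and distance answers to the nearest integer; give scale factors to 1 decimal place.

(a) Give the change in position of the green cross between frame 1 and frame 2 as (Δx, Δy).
(-4, 3)

The green cross was at (15, 12) in frame 1 and (11, 15) in frame 2.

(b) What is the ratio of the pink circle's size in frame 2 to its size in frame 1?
0.7×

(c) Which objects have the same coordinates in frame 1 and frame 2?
the yellow circle, the yellow square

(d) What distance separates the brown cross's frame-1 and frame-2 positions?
4

The brown cross moved from (3, 16) to (6, 13), a distance of √(3² + 3²) ≈ 4.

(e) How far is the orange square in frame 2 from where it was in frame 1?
2

The orange square moved from (18, 12) to (16, 13), a distance of √(2² + 1²) ≈ 2.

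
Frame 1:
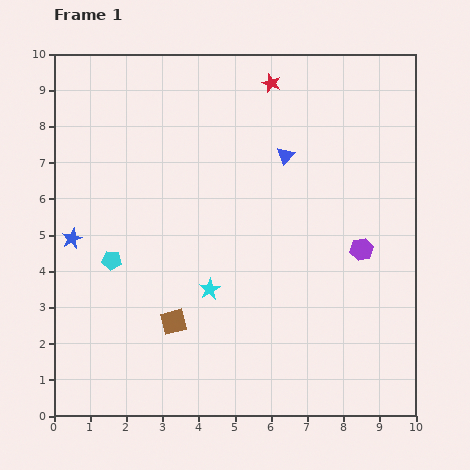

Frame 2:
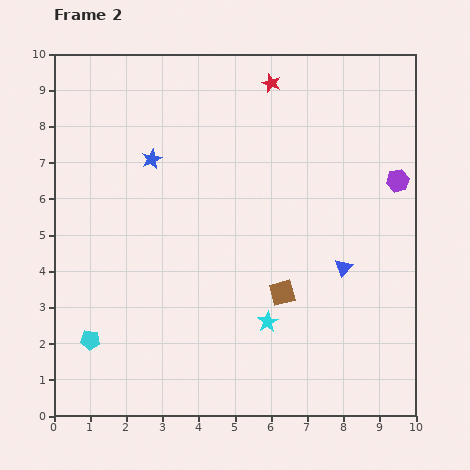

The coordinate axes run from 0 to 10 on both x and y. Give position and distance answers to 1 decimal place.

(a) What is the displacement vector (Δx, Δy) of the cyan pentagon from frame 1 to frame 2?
(-0.6, -2.2)

The cyan pentagon was at (1.6, 4.3) in frame 1 and (1.0, 2.1) in frame 2.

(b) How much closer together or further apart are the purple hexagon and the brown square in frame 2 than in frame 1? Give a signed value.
-1.1

Distance in frame 1: 5.6. Distance in frame 2: 4.5.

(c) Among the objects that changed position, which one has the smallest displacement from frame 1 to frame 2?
the cyan star

(moved 1.8)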